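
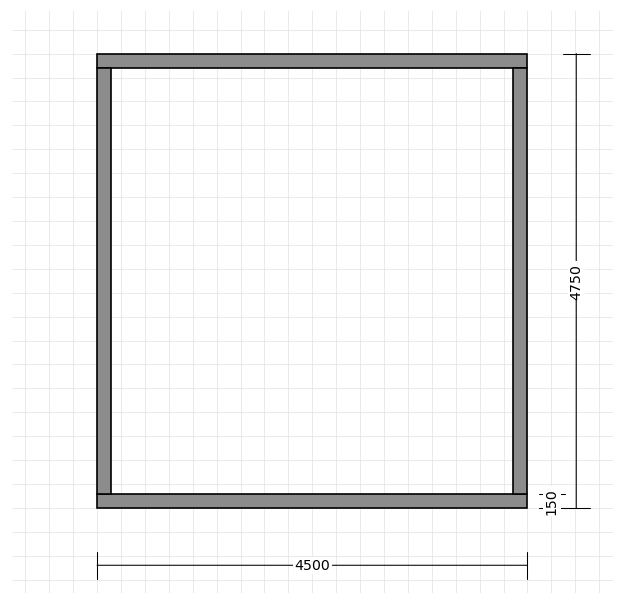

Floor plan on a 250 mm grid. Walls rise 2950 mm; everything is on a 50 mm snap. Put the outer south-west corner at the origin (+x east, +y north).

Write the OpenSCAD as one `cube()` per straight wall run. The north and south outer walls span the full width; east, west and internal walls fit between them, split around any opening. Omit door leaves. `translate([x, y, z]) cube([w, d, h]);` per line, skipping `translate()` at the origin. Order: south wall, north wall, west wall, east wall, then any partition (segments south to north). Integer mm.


cube([4500, 150, 2950]);
translate([0, 4600, 0]) cube([4500, 150, 2950]);
translate([0, 150, 0]) cube([150, 4450, 2950]);
translate([4350, 150, 0]) cube([150, 4450, 2950]);


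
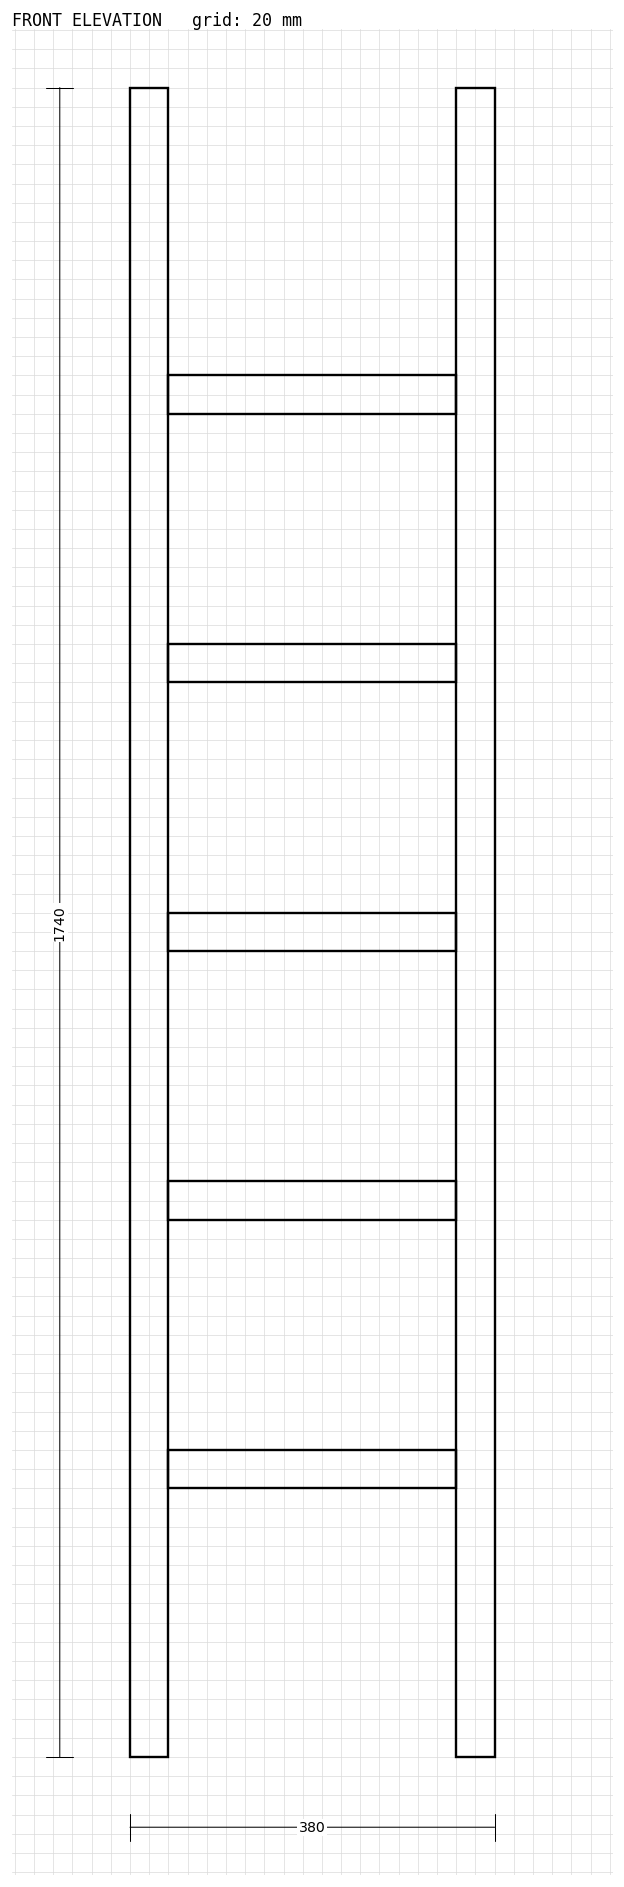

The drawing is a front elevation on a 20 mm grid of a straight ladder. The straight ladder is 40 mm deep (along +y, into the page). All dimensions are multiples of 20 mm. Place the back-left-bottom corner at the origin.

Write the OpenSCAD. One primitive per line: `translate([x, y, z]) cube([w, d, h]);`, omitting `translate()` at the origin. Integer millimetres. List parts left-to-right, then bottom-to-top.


cube([40, 40, 1740]);
translate([40, 0, 280]) cube([300, 40, 40]);
translate([40, 0, 560]) cube([300, 40, 40]);
translate([40, 0, 840]) cube([300, 40, 40]);
translate([40, 0, 1120]) cube([300, 40, 40]);
translate([40, 0, 1400]) cube([300, 40, 40]);
translate([340, 0, 0]) cube([40, 40, 1740]);


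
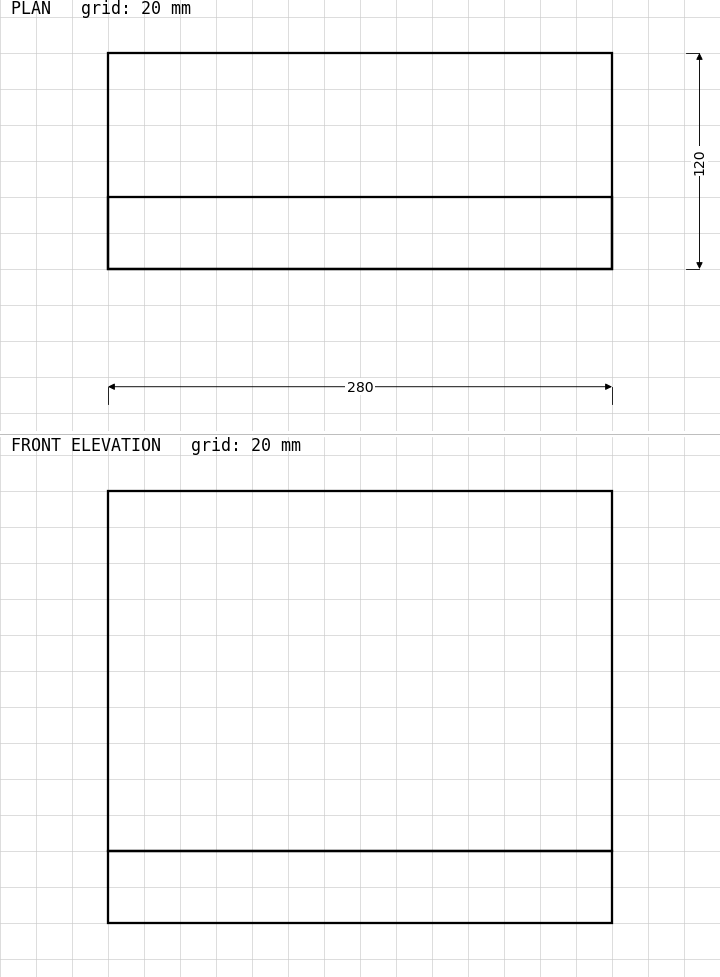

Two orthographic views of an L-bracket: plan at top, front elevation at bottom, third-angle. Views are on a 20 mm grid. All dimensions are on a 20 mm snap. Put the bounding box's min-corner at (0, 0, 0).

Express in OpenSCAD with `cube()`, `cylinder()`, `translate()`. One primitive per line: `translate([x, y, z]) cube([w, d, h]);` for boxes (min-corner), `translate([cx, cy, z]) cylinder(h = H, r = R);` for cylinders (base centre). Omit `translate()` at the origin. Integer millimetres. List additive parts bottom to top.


cube([280, 120, 40]);
translate([0, 0, 40]) cube([280, 40, 200]);


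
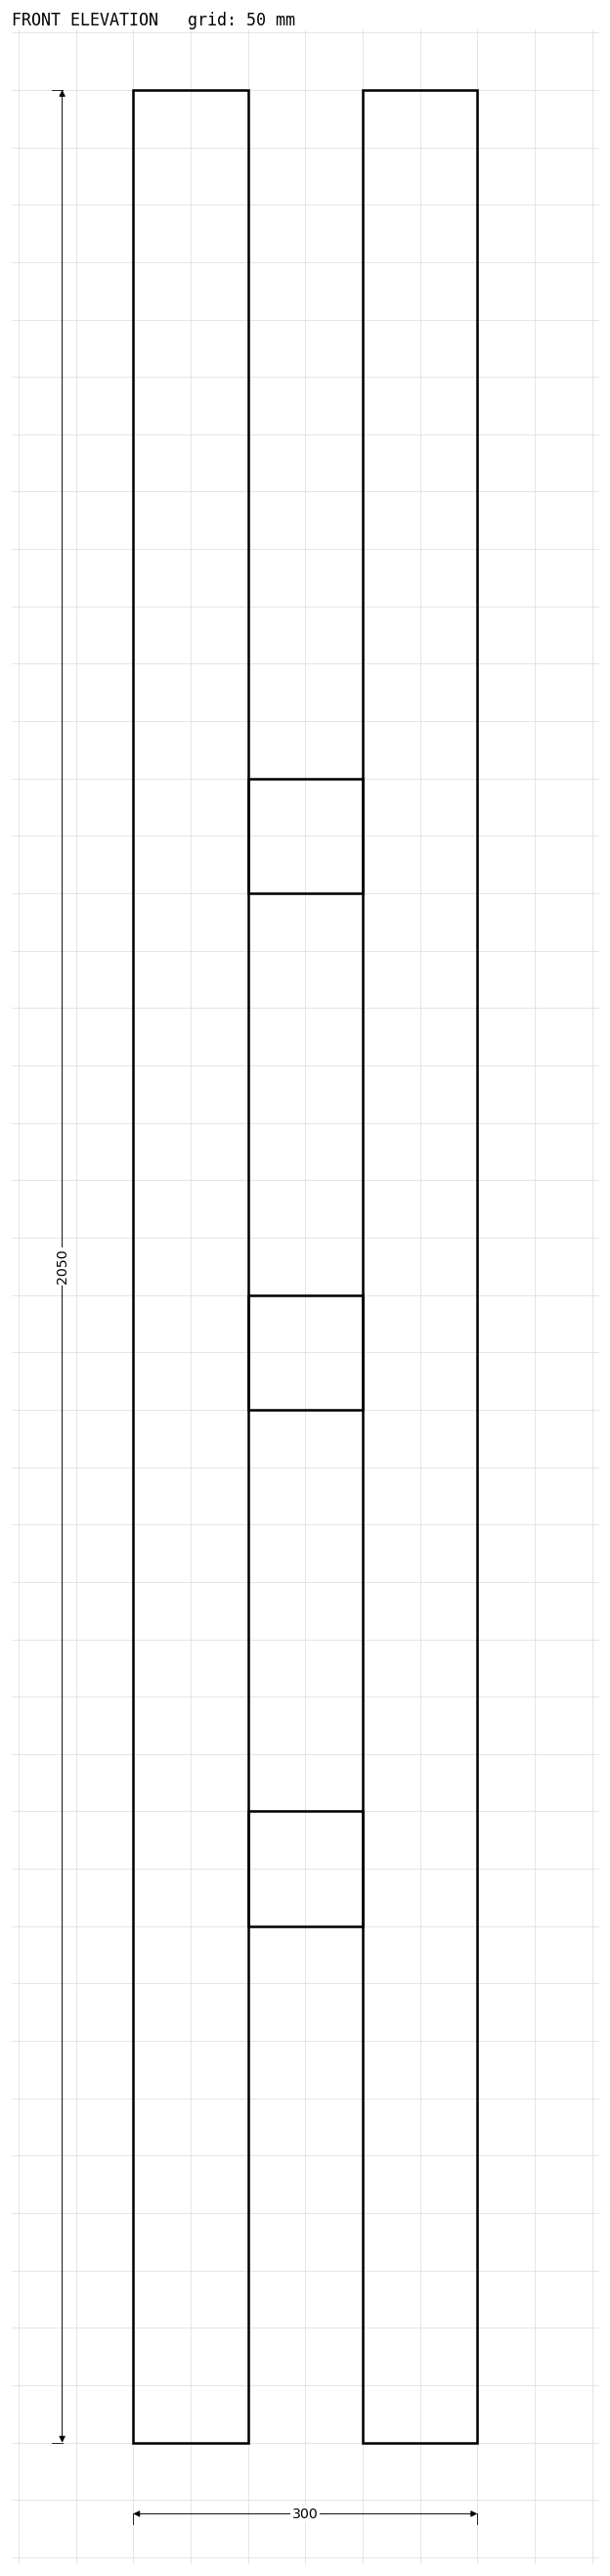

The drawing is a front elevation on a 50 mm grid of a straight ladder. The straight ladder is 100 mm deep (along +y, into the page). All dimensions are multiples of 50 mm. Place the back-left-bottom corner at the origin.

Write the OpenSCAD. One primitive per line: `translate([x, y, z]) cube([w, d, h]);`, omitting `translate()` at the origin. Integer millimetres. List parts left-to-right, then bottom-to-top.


cube([100, 100, 2050]);
translate([100, 0, 450]) cube([100, 100, 100]);
translate([100, 0, 900]) cube([100, 100, 100]);
translate([100, 0, 1350]) cube([100, 100, 100]);
translate([200, 0, 0]) cube([100, 100, 2050]);


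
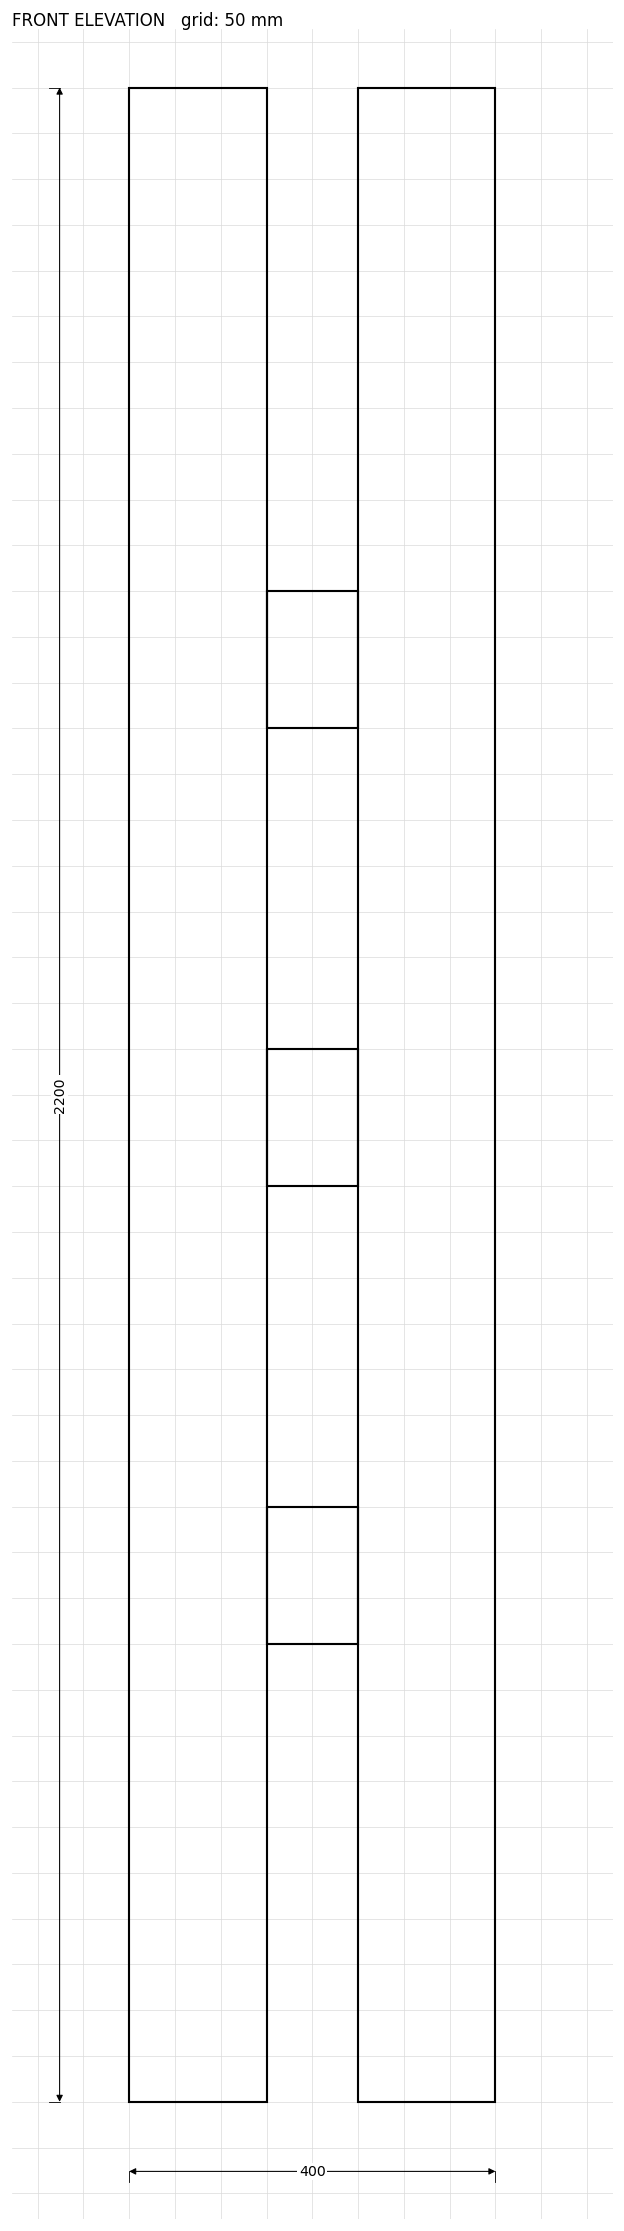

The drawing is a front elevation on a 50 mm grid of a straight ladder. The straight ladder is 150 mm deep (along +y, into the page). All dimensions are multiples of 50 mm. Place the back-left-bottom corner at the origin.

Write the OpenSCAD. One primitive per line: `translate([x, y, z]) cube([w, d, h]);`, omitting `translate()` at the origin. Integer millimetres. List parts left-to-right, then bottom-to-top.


cube([150, 150, 2200]);
translate([150, 0, 500]) cube([100, 150, 150]);
translate([150, 0, 1000]) cube([100, 150, 150]);
translate([150, 0, 1500]) cube([100, 150, 150]);
translate([250, 0, 0]) cube([150, 150, 2200]);


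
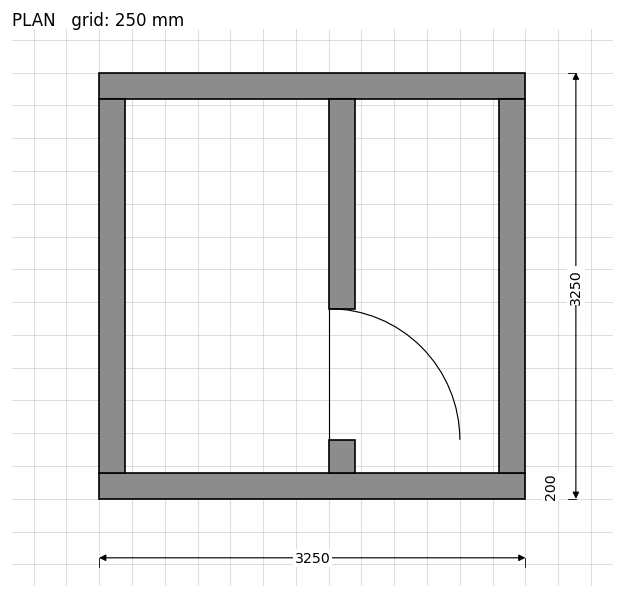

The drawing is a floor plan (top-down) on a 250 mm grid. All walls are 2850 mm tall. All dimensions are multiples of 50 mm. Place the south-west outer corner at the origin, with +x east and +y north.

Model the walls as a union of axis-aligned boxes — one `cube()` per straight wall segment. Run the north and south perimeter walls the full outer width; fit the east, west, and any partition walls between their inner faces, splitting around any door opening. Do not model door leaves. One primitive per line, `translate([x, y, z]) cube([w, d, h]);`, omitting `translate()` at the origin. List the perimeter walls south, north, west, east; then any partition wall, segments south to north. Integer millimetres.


cube([3250, 200, 2850]);
translate([0, 3050, 0]) cube([3250, 200, 2850]);
translate([0, 200, 0]) cube([200, 2850, 2850]);
translate([3050, 200, 0]) cube([200, 2850, 2850]);
translate([1750, 200, 0]) cube([200, 250, 2850]);
translate([1750, 1450, 0]) cube([200, 1600, 2850]);


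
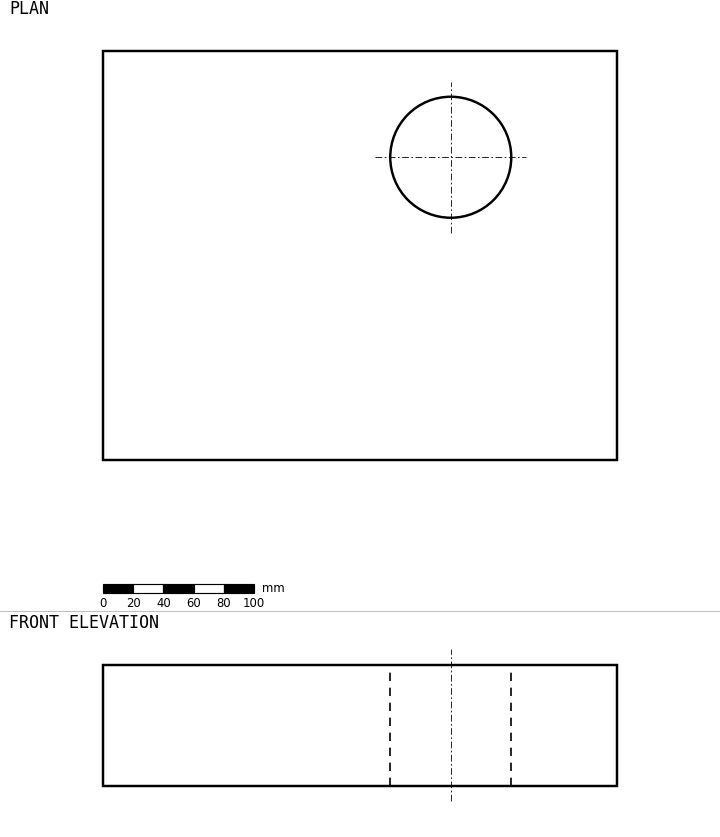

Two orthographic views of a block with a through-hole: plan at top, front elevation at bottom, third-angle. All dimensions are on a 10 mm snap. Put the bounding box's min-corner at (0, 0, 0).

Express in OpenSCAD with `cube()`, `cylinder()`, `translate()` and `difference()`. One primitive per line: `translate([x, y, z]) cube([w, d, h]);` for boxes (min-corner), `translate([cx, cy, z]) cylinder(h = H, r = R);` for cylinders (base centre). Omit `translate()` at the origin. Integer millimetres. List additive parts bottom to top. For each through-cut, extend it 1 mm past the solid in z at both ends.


difference() {
  cube([340, 270, 80]);
  translate([230, 200, -1]) cylinder(h = 82, r = 40);
}


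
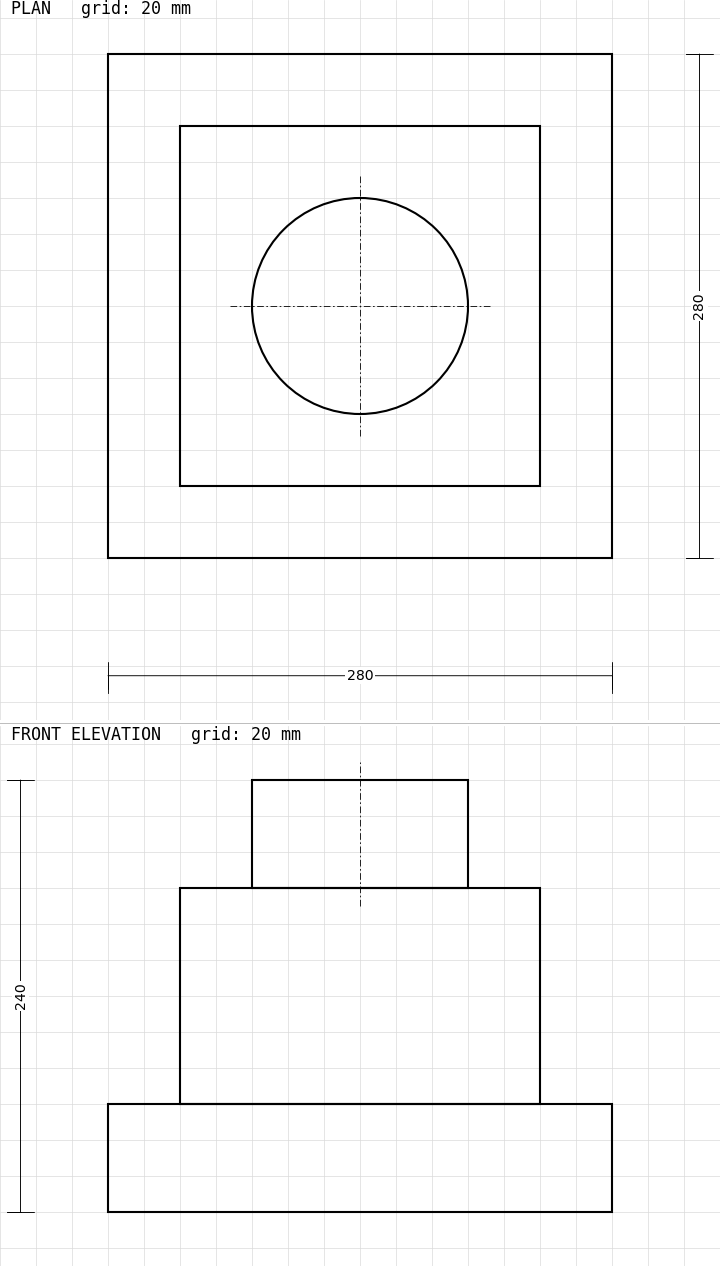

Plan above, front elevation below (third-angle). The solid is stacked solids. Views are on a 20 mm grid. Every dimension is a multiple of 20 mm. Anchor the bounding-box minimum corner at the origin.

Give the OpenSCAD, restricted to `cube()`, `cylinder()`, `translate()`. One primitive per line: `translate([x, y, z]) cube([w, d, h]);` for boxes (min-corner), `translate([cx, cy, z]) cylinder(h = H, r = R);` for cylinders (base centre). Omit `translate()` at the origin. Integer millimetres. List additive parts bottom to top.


cube([280, 280, 60]);
translate([40, 40, 60]) cube([200, 200, 120]);
translate([140, 140, 180]) cylinder(h = 60, r = 60);


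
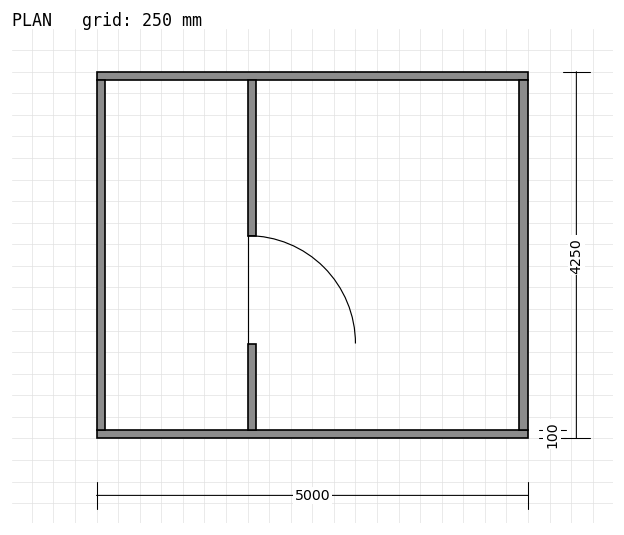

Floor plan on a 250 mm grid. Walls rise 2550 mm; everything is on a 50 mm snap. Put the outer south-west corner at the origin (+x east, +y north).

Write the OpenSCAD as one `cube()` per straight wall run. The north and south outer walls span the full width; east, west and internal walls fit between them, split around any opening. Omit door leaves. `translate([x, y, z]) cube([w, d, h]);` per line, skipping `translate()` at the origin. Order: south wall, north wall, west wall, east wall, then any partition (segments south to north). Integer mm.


cube([5000, 100, 2550]);
translate([0, 4150, 0]) cube([5000, 100, 2550]);
translate([0, 100, 0]) cube([100, 4050, 2550]);
translate([4900, 100, 0]) cube([100, 4050, 2550]);
translate([1750, 100, 0]) cube([100, 1000, 2550]);
translate([1750, 2350, 0]) cube([100, 1800, 2550]);


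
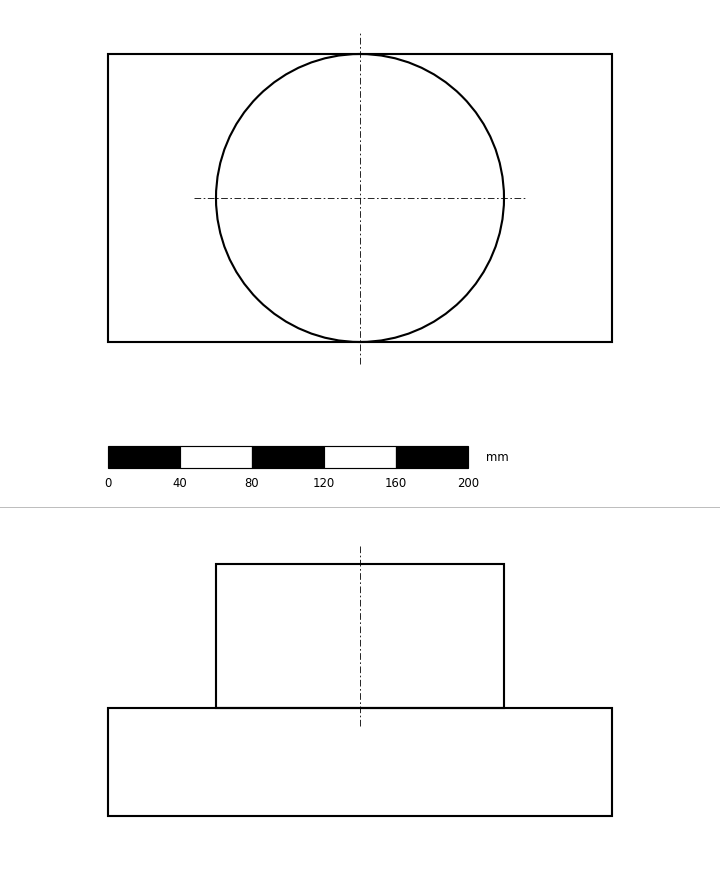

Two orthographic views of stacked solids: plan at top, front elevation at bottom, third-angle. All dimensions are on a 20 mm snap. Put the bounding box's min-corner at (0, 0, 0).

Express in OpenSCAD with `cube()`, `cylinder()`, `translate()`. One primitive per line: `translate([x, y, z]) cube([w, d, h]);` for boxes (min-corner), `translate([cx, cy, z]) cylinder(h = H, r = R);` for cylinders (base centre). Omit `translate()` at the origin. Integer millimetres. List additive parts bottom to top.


cube([280, 160, 60]);
translate([140, 80, 60]) cylinder(h = 80, r = 80);


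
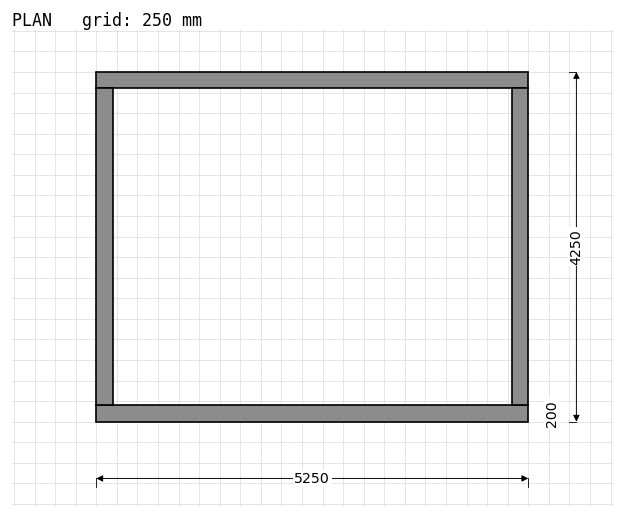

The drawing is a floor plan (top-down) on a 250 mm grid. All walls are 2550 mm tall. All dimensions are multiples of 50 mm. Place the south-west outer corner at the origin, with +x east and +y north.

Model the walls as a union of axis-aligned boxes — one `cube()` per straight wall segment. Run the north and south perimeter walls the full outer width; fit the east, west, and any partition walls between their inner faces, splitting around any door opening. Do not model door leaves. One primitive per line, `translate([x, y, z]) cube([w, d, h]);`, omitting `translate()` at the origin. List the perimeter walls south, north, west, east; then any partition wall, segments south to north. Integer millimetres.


cube([5250, 200, 2550]);
translate([0, 4050, 0]) cube([5250, 200, 2550]);
translate([0, 200, 0]) cube([200, 3850, 2550]);
translate([5050, 200, 0]) cube([200, 3850, 2550]);


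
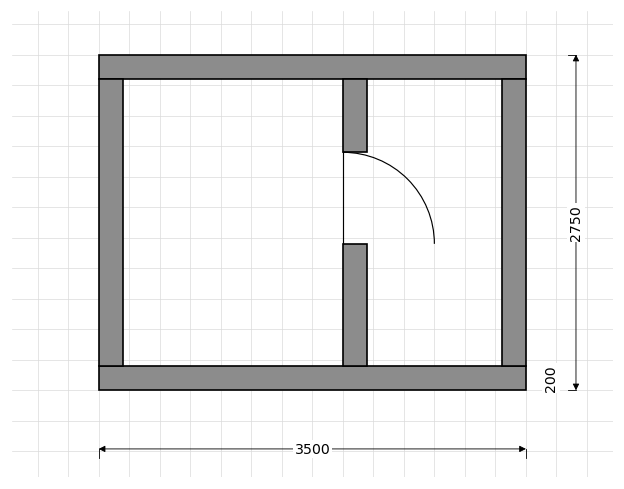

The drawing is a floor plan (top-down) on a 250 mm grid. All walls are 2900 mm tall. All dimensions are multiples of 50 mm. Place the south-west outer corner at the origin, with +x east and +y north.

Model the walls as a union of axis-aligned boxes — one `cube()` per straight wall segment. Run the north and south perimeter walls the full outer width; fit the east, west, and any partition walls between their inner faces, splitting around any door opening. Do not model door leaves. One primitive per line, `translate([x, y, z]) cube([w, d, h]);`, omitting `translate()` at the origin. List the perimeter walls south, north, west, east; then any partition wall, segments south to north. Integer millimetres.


cube([3500, 200, 2900]);
translate([0, 2550, 0]) cube([3500, 200, 2900]);
translate([0, 200, 0]) cube([200, 2350, 2900]);
translate([3300, 200, 0]) cube([200, 2350, 2900]);
translate([2000, 200, 0]) cube([200, 1000, 2900]);
translate([2000, 1950, 0]) cube([200, 600, 2900]);


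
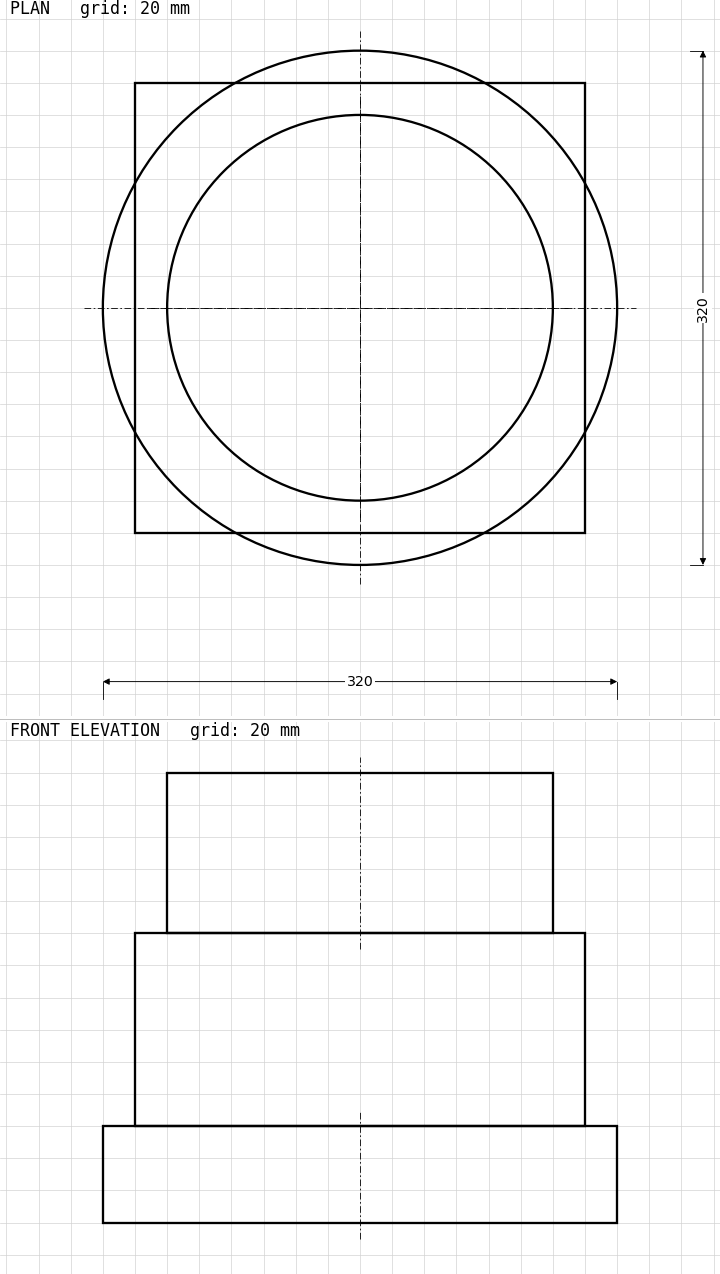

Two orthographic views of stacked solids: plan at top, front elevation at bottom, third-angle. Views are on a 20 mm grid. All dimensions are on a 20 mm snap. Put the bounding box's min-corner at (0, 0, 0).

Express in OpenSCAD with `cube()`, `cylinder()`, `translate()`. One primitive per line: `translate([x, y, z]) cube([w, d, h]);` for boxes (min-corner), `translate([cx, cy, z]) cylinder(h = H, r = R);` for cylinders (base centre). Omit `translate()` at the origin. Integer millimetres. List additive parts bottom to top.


translate([160, 160, 0]) cylinder(h = 60, r = 160);
translate([20, 20, 60]) cube([280, 280, 120]);
translate([160, 160, 180]) cylinder(h = 100, r = 120);


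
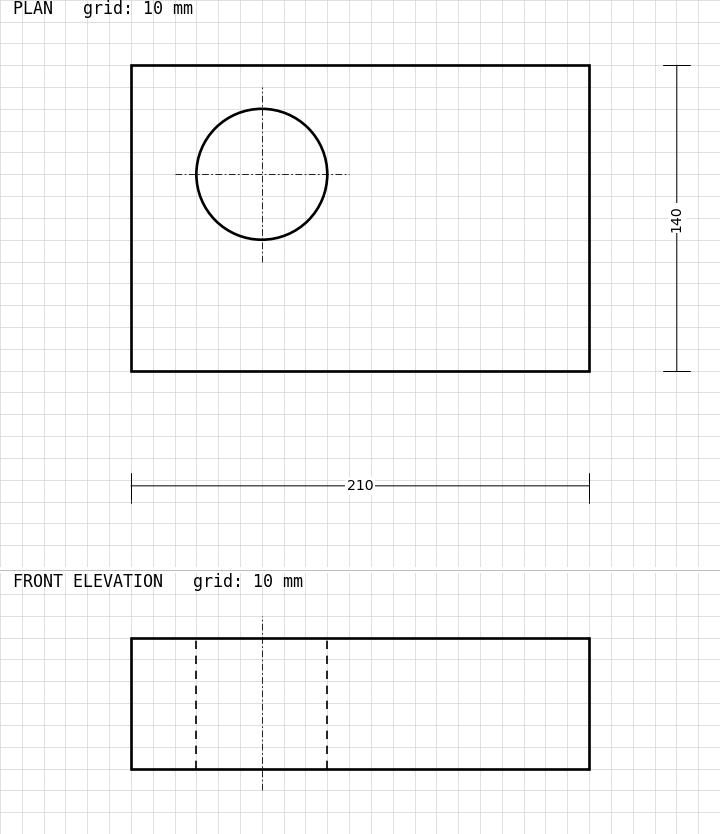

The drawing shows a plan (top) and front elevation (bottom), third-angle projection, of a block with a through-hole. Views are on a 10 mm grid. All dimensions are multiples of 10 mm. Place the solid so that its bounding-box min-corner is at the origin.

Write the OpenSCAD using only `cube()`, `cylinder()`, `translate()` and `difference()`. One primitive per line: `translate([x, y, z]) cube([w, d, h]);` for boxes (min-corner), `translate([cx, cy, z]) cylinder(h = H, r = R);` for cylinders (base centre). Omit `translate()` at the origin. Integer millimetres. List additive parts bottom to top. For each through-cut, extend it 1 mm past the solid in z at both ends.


difference() {
  cube([210, 140, 60]);
  translate([60, 90, -1]) cylinder(h = 62, r = 30);
}


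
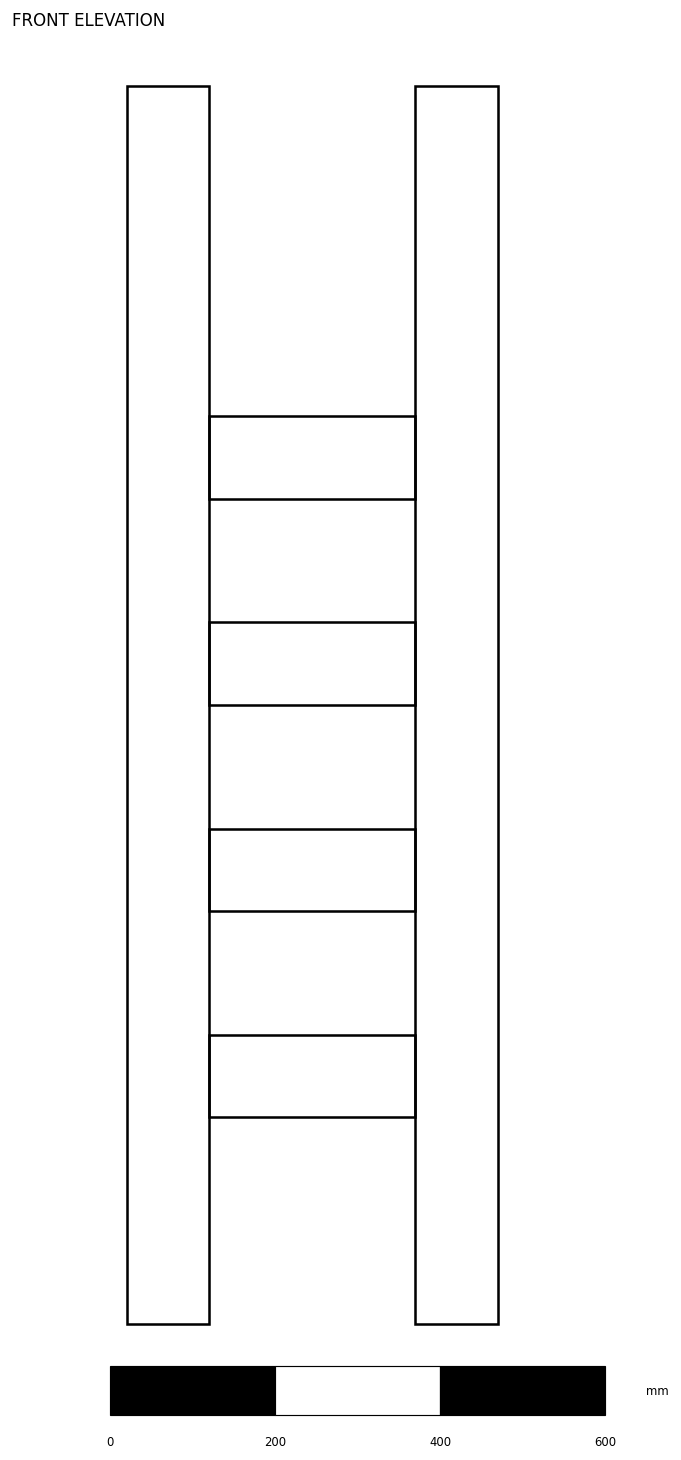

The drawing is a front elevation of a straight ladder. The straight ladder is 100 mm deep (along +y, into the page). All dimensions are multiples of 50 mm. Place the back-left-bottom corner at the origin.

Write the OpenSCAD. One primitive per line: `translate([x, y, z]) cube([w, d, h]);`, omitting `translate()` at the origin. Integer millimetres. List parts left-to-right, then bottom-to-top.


cube([100, 100, 1500]);
translate([100, 0, 250]) cube([250, 100, 100]);
translate([100, 0, 500]) cube([250, 100, 100]);
translate([100, 0, 750]) cube([250, 100, 100]);
translate([100, 0, 1000]) cube([250, 100, 100]);
translate([350, 0, 0]) cube([100, 100, 1500]);


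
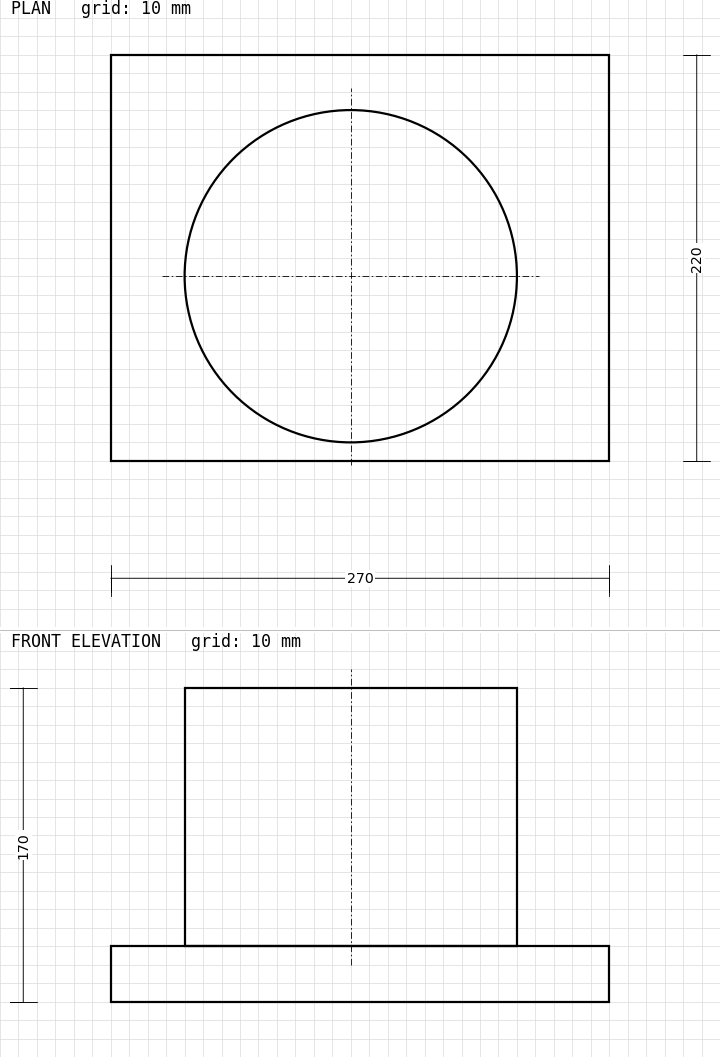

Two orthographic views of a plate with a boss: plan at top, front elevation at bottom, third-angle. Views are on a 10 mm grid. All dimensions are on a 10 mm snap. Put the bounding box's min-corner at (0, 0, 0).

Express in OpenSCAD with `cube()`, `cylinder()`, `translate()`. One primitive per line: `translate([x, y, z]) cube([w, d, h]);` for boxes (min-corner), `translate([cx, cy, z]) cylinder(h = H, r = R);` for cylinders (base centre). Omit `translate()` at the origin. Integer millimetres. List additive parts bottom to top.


cube([270, 220, 30]);
translate([130, 100, 30]) cylinder(h = 140, r = 90);


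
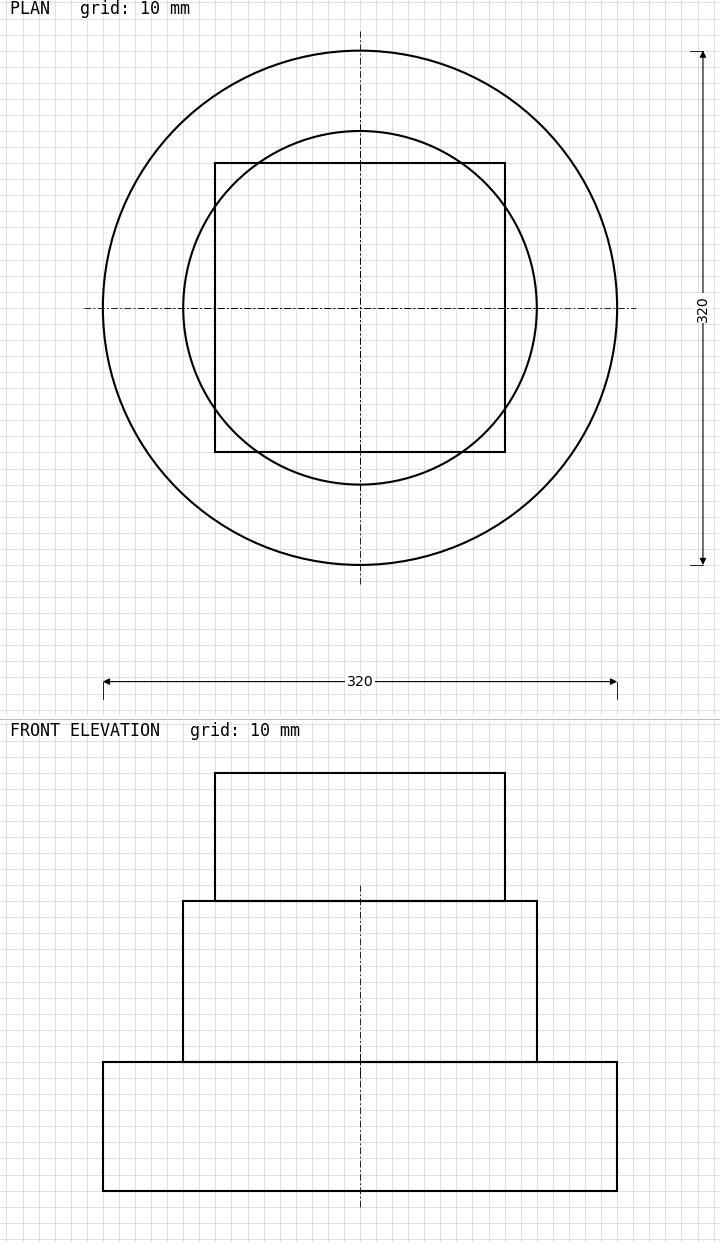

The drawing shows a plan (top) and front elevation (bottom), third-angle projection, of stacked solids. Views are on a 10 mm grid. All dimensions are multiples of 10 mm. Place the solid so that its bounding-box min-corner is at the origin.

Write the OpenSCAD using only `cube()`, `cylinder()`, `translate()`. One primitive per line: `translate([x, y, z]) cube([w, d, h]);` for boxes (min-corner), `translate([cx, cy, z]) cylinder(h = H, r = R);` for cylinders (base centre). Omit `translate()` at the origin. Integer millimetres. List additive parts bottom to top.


translate([160, 160, 0]) cylinder(h = 80, r = 160);
translate([160, 160, 80]) cylinder(h = 100, r = 110);
translate([70, 70, 180]) cube([180, 180, 80]);


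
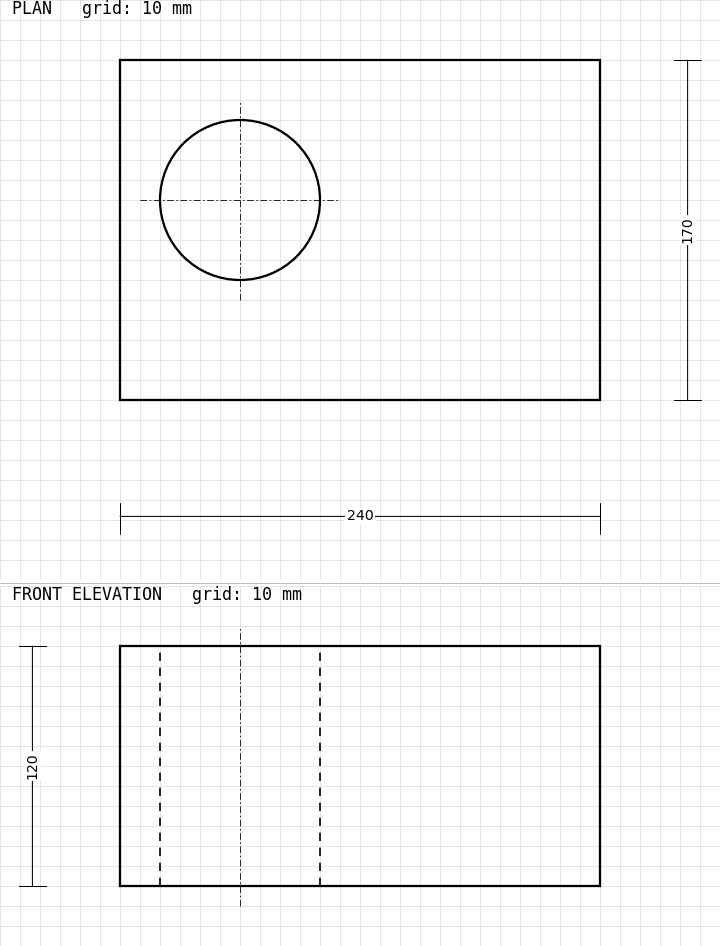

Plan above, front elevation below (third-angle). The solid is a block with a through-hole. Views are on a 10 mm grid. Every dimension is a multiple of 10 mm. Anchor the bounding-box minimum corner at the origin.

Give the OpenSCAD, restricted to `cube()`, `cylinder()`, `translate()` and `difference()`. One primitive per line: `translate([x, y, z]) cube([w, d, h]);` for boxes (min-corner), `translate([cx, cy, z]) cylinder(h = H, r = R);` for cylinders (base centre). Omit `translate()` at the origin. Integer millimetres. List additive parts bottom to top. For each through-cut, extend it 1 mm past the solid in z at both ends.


difference() {
  cube([240, 170, 120]);
  translate([60, 100, -1]) cylinder(h = 122, r = 40);
}


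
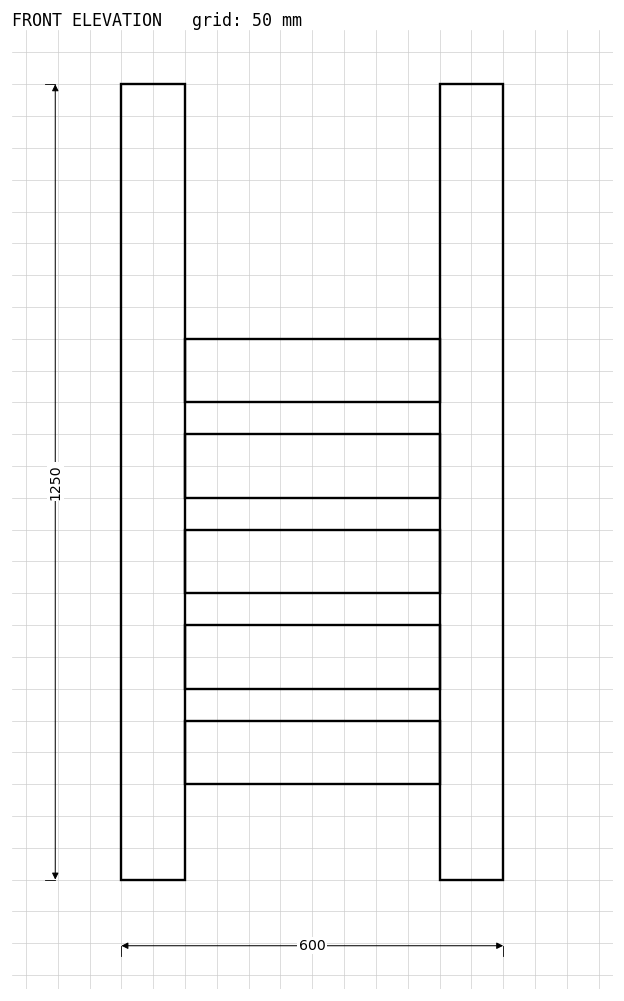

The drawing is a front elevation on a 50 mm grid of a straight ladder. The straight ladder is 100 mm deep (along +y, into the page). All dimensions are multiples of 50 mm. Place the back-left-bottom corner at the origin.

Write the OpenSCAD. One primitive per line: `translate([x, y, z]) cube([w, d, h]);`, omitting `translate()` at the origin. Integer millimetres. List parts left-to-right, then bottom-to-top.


cube([100, 100, 1250]);
translate([100, 0, 150]) cube([400, 100, 100]);
translate([100, 0, 300]) cube([400, 100, 100]);
translate([100, 0, 450]) cube([400, 100, 100]);
translate([100, 0, 600]) cube([400, 100, 100]);
translate([100, 0, 750]) cube([400, 100, 100]);
translate([500, 0, 0]) cube([100, 100, 1250]);


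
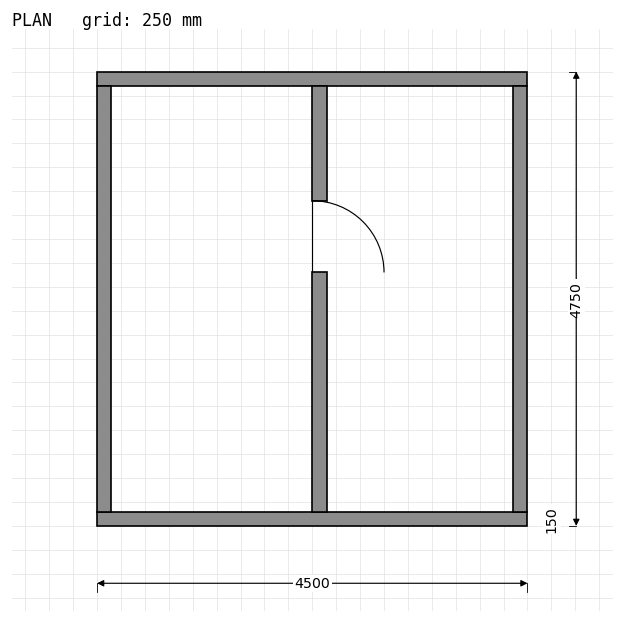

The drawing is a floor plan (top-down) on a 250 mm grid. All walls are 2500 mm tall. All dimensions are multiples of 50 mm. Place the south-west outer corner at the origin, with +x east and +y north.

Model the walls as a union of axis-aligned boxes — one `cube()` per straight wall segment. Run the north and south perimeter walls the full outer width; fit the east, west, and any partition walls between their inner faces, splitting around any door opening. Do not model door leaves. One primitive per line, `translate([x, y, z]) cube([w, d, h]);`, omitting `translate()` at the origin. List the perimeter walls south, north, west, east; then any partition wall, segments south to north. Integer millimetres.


cube([4500, 150, 2500]);
translate([0, 4600, 0]) cube([4500, 150, 2500]);
translate([0, 150, 0]) cube([150, 4450, 2500]);
translate([4350, 150, 0]) cube([150, 4450, 2500]);
translate([2250, 150, 0]) cube([150, 2500, 2500]);
translate([2250, 3400, 0]) cube([150, 1200, 2500]);


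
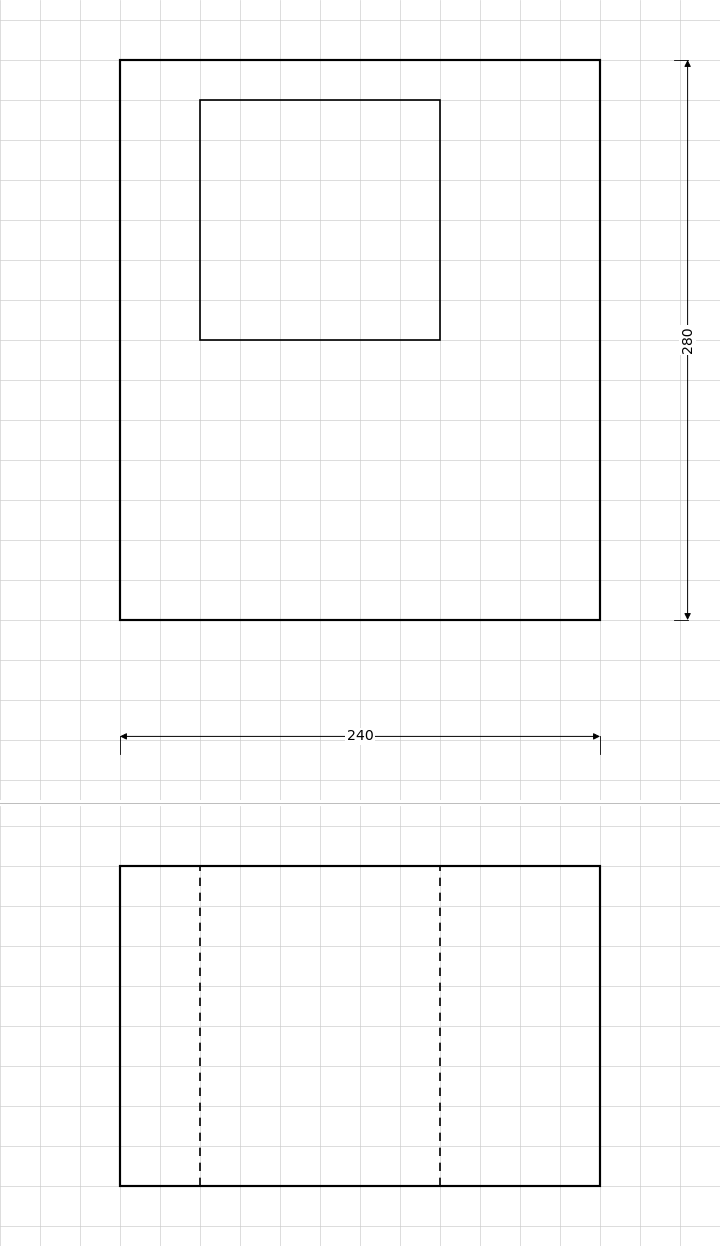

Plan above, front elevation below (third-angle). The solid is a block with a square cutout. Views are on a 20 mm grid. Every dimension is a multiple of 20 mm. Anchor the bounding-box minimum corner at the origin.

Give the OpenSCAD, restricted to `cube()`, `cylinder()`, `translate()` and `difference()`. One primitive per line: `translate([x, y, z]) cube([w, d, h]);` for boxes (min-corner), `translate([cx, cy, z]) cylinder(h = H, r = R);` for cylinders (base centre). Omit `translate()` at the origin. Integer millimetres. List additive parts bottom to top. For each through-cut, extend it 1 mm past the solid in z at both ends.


difference() {
  cube([240, 280, 160]);
  translate([40, 140, -1]) cube([120, 120, 162]);
}


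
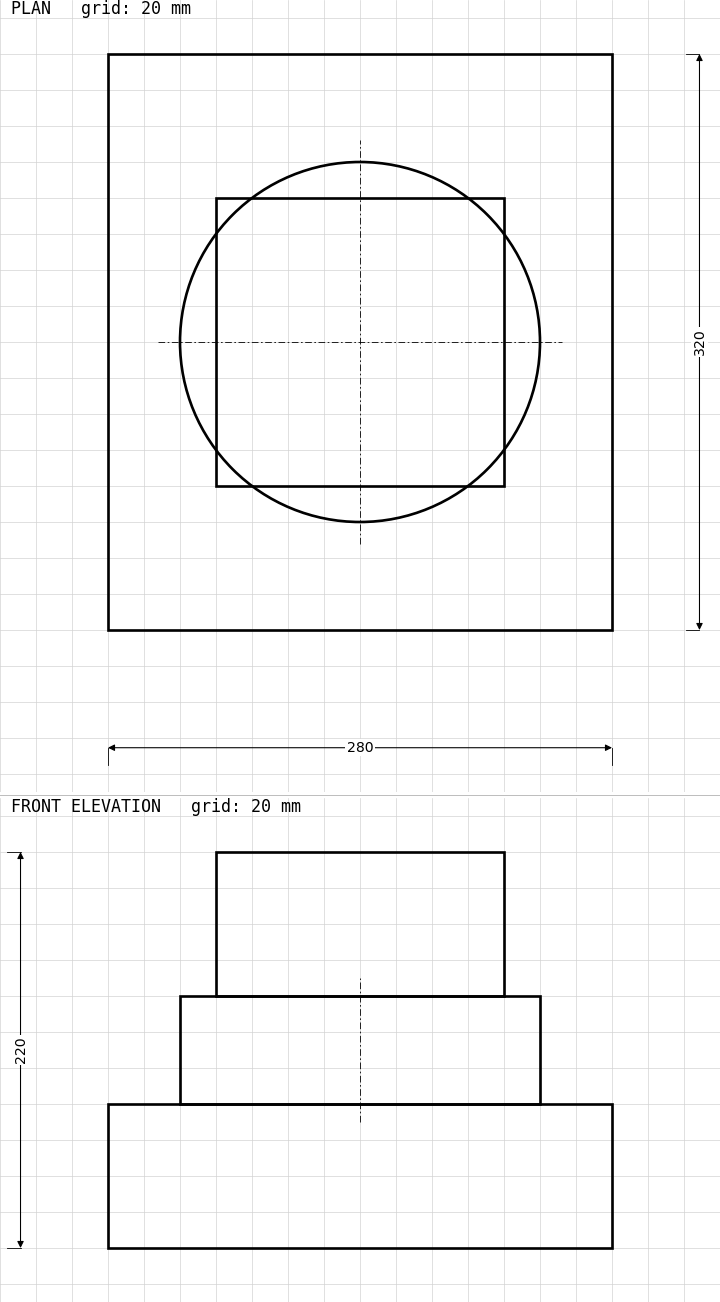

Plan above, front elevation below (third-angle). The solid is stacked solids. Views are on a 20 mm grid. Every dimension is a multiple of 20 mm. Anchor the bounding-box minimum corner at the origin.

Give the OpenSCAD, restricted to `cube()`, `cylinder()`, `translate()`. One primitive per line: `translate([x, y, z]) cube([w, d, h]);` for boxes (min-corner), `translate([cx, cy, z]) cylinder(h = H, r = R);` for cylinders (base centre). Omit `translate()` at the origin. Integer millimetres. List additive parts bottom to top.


cube([280, 320, 80]);
translate([140, 160, 80]) cylinder(h = 60, r = 100);
translate([60, 80, 140]) cube([160, 160, 80]);


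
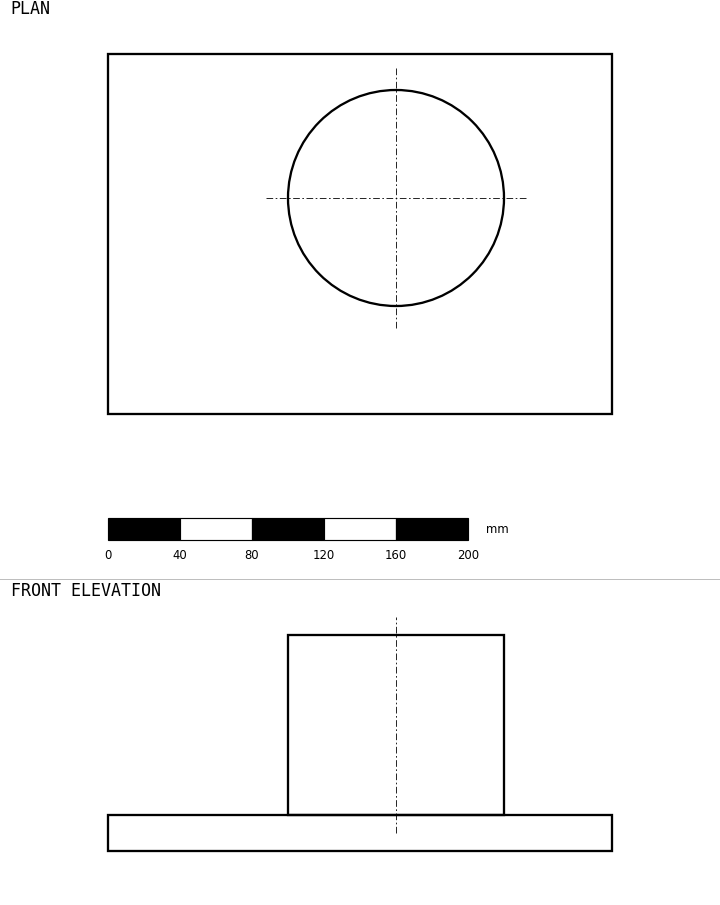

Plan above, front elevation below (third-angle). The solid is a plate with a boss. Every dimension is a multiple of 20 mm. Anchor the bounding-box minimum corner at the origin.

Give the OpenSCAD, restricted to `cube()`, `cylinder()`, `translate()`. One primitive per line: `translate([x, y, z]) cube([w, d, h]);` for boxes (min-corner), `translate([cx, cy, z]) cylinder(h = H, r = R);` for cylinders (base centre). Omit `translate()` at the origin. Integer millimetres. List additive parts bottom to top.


cube([280, 200, 20]);
translate([160, 120, 20]) cylinder(h = 100, r = 60);


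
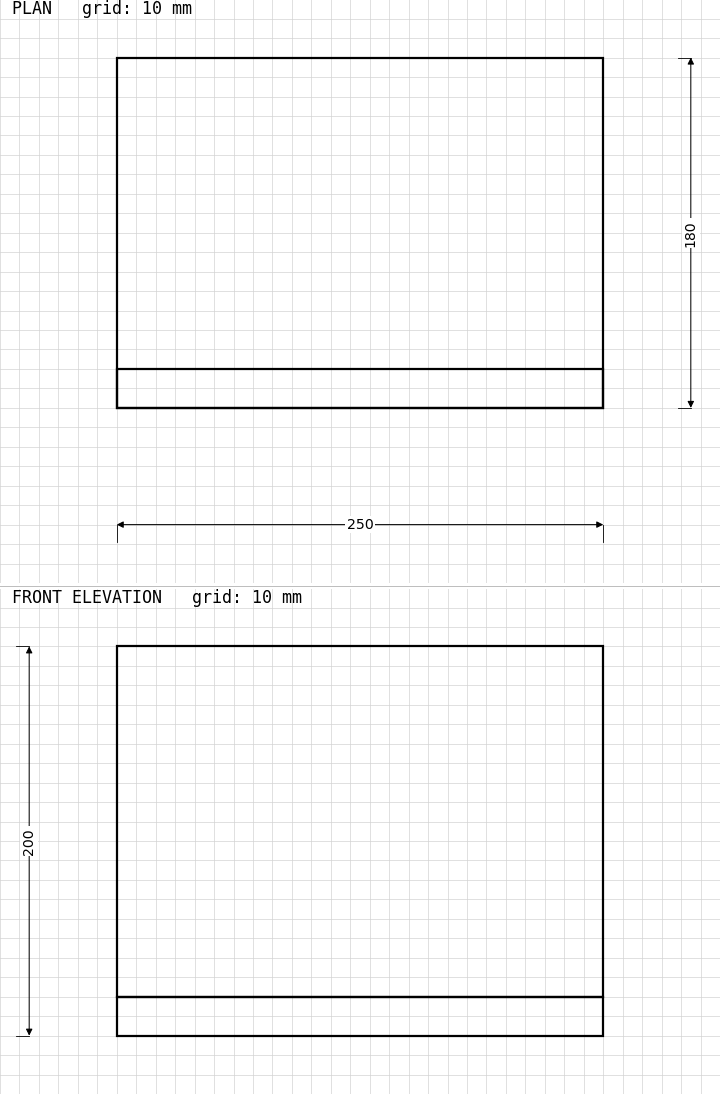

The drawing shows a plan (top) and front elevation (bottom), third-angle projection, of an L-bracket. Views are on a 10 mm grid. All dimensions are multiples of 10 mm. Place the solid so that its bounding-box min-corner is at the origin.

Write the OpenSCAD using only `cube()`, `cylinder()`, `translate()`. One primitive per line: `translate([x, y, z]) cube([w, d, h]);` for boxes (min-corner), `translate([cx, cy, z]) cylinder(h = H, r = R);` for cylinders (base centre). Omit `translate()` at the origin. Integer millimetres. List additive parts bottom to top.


cube([250, 180, 20]);
translate([0, 0, 20]) cube([250, 20, 180]);


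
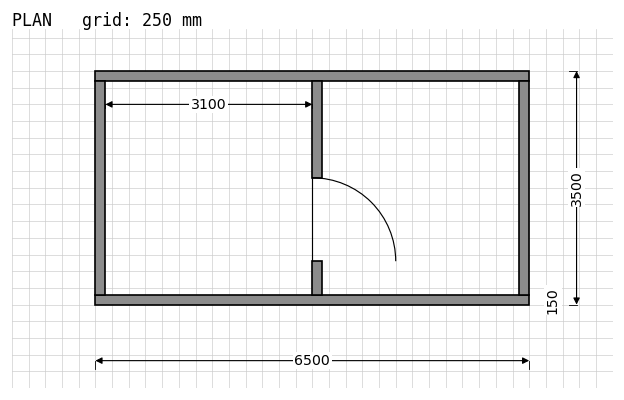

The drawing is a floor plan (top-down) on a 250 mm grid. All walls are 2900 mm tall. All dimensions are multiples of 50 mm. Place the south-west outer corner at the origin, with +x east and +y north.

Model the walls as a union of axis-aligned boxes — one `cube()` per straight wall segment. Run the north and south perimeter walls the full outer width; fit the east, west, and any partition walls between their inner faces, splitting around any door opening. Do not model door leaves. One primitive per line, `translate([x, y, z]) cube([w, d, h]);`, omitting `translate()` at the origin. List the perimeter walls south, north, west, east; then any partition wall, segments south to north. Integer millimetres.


cube([6500, 150, 2900]);
translate([0, 3350, 0]) cube([6500, 150, 2900]);
translate([0, 150, 0]) cube([150, 3200, 2900]);
translate([6350, 150, 0]) cube([150, 3200, 2900]);
translate([3250, 150, 0]) cube([150, 500, 2900]);
translate([3250, 1900, 0]) cube([150, 1450, 2900]);


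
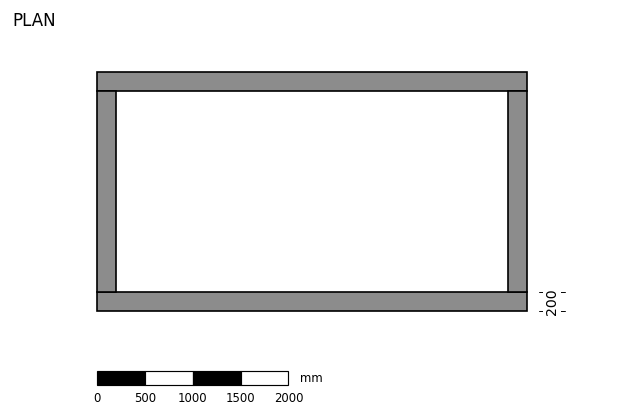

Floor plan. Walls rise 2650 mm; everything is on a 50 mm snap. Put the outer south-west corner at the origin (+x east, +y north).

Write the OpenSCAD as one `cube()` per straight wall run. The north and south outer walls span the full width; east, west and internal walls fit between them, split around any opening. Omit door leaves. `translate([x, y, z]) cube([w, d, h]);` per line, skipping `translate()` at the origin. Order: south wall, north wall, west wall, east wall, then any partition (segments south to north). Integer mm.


cube([4500, 200, 2650]);
translate([0, 2300, 0]) cube([4500, 200, 2650]);
translate([0, 200, 0]) cube([200, 2100, 2650]);
translate([4300, 200, 0]) cube([200, 2100, 2650]);


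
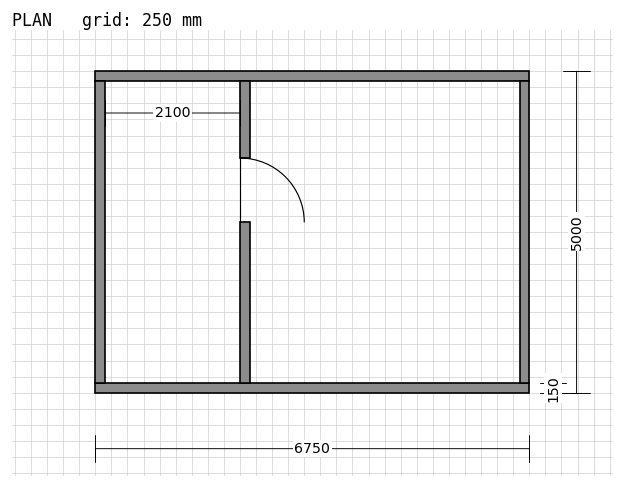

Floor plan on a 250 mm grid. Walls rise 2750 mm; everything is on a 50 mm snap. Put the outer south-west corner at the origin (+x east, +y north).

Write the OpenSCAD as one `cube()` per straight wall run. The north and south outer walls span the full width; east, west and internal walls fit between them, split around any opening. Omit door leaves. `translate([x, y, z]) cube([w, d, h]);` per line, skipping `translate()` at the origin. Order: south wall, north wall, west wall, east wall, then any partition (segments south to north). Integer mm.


cube([6750, 150, 2750]);
translate([0, 4850, 0]) cube([6750, 150, 2750]);
translate([0, 150, 0]) cube([150, 4700, 2750]);
translate([6600, 150, 0]) cube([150, 4700, 2750]);
translate([2250, 150, 0]) cube([150, 2500, 2750]);
translate([2250, 3650, 0]) cube([150, 1200, 2750]);


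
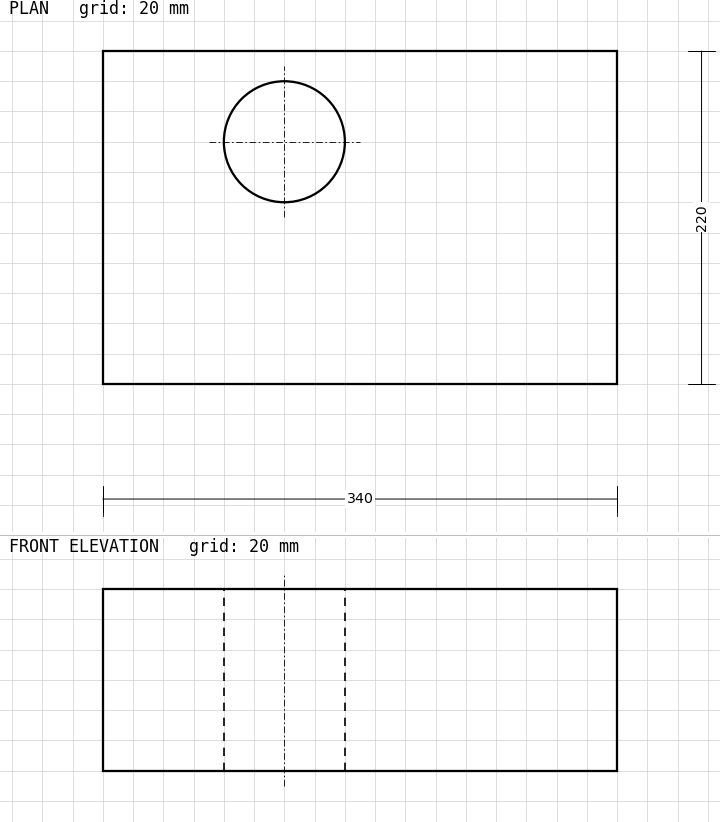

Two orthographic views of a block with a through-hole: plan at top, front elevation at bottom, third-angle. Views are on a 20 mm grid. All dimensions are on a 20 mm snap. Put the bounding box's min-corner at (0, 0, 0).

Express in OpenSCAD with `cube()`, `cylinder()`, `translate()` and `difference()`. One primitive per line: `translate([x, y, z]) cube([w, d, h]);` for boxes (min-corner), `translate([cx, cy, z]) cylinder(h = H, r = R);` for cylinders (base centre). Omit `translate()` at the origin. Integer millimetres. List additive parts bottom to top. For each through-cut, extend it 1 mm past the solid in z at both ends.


difference() {
  cube([340, 220, 120]);
  translate([120, 160, -1]) cylinder(h = 122, r = 40);
}


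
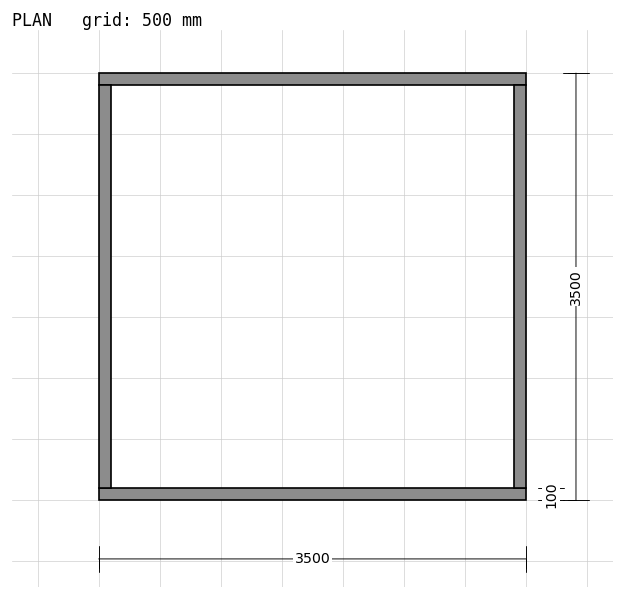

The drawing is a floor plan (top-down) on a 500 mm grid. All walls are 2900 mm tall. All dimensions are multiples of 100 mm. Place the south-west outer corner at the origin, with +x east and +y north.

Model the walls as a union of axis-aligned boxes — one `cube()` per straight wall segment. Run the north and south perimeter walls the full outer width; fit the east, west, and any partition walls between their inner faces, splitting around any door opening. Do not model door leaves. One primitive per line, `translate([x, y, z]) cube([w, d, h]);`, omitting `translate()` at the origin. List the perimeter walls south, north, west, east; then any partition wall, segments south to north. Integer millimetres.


cube([3500, 100, 2900]);
translate([0, 3400, 0]) cube([3500, 100, 2900]);
translate([0, 100, 0]) cube([100, 3300, 2900]);
translate([3400, 100, 0]) cube([100, 3300, 2900]);


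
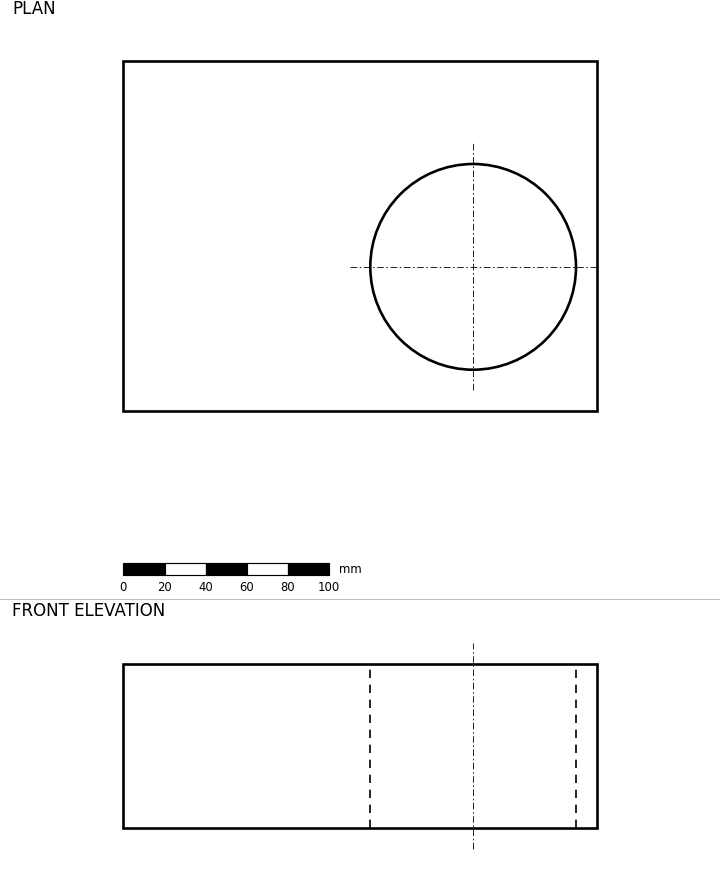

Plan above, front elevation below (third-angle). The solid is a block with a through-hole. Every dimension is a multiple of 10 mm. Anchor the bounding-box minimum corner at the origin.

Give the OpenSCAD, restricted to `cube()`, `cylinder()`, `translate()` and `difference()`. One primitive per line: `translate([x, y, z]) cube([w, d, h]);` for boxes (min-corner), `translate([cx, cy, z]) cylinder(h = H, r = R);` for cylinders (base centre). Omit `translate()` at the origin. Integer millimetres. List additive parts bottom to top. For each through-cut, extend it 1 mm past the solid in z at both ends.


difference() {
  cube([230, 170, 80]);
  translate([170, 70, -1]) cylinder(h = 82, r = 50);
}


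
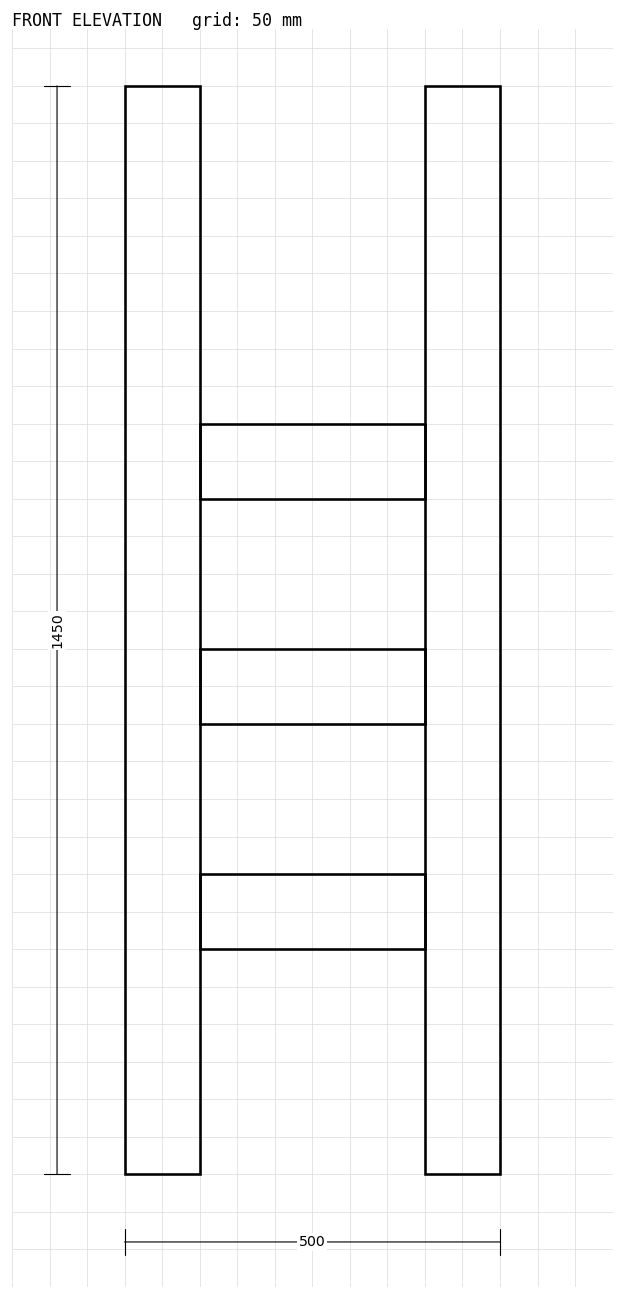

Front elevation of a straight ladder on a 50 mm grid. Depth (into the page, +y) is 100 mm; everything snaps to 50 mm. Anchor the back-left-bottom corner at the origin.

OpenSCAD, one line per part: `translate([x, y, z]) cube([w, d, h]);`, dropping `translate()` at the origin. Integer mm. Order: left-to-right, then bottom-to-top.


cube([100, 100, 1450]);
translate([100, 0, 300]) cube([300, 100, 100]);
translate([100, 0, 600]) cube([300, 100, 100]);
translate([100, 0, 900]) cube([300, 100, 100]);
translate([400, 0, 0]) cube([100, 100, 1450]);


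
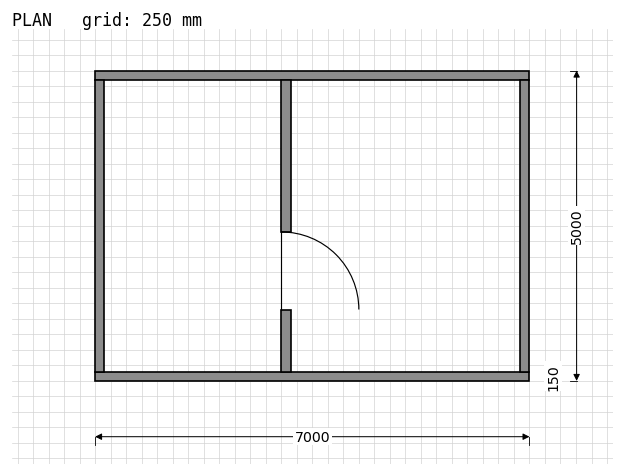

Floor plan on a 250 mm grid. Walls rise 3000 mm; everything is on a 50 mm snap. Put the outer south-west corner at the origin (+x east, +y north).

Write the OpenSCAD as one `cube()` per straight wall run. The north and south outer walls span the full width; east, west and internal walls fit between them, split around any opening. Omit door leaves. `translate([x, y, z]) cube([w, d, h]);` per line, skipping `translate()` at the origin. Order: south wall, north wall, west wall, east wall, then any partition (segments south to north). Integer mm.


cube([7000, 150, 3000]);
translate([0, 4850, 0]) cube([7000, 150, 3000]);
translate([0, 150, 0]) cube([150, 4700, 3000]);
translate([6850, 150, 0]) cube([150, 4700, 3000]);
translate([3000, 150, 0]) cube([150, 1000, 3000]);
translate([3000, 2400, 0]) cube([150, 2450, 3000]);


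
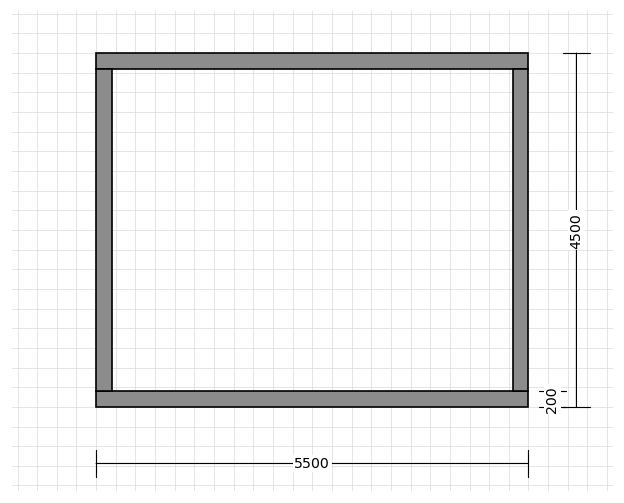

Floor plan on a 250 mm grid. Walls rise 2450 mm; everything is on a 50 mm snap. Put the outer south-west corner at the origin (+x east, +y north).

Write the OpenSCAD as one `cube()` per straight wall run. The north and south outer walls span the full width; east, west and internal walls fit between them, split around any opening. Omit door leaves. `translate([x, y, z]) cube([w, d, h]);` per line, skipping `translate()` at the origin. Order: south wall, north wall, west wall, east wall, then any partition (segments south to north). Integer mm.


cube([5500, 200, 2450]);
translate([0, 4300, 0]) cube([5500, 200, 2450]);
translate([0, 200, 0]) cube([200, 4100, 2450]);
translate([5300, 200, 0]) cube([200, 4100, 2450]);


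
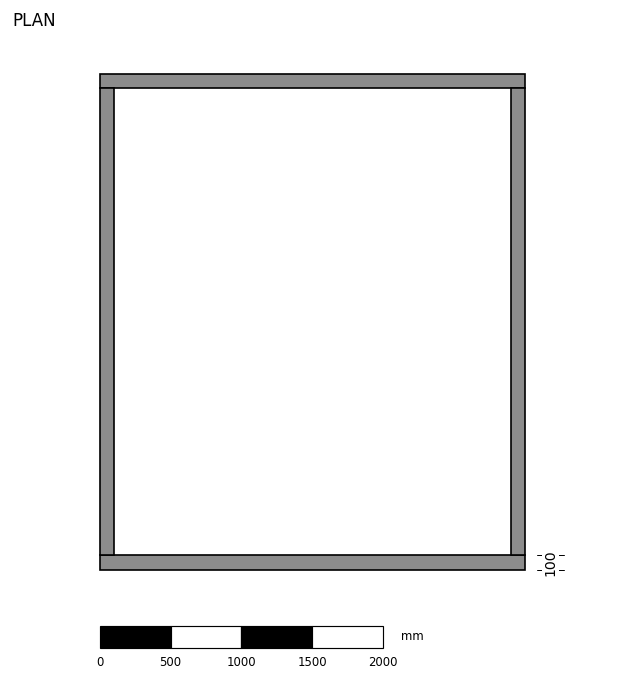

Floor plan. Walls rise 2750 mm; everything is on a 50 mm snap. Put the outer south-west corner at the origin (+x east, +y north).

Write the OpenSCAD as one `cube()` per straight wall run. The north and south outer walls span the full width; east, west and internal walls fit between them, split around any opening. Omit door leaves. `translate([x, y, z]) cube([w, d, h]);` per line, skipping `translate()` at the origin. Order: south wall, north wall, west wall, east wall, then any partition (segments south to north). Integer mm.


cube([3000, 100, 2750]);
translate([0, 3400, 0]) cube([3000, 100, 2750]);
translate([0, 100, 0]) cube([100, 3300, 2750]);
translate([2900, 100, 0]) cube([100, 3300, 2750]);
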